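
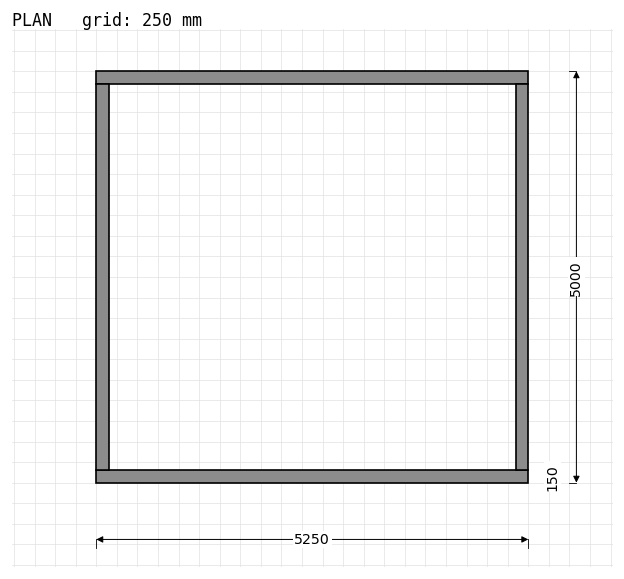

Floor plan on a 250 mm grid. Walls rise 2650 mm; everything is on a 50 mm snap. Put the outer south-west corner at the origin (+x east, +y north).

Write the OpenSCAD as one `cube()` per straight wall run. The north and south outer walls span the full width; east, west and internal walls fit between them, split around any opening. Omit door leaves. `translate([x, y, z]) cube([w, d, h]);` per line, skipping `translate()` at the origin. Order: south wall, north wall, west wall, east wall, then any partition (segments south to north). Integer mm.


cube([5250, 150, 2650]);
translate([0, 4850, 0]) cube([5250, 150, 2650]);
translate([0, 150, 0]) cube([150, 4700, 2650]);
translate([5100, 150, 0]) cube([150, 4700, 2650]);


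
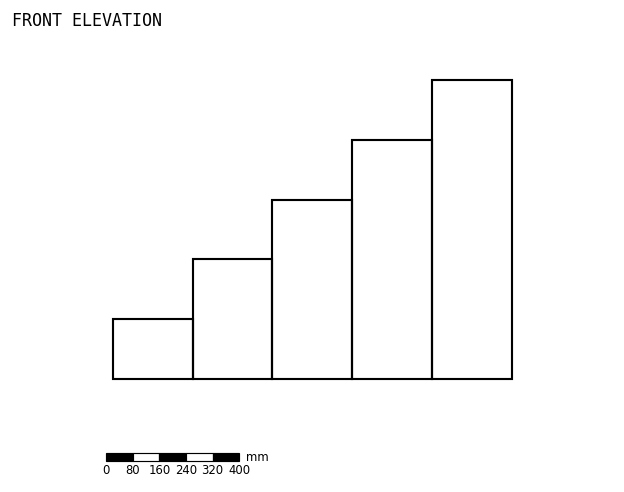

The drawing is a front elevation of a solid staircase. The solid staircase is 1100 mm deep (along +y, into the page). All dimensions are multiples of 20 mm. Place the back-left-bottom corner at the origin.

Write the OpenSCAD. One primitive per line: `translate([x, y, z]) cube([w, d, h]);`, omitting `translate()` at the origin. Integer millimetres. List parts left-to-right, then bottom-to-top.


cube([240, 1100, 180]);
translate([240, 0, 0]) cube([240, 1100, 360]);
translate([480, 0, 0]) cube([240, 1100, 540]);
translate([720, 0, 0]) cube([240, 1100, 720]);
translate([960, 0, 0]) cube([240, 1100, 900]);


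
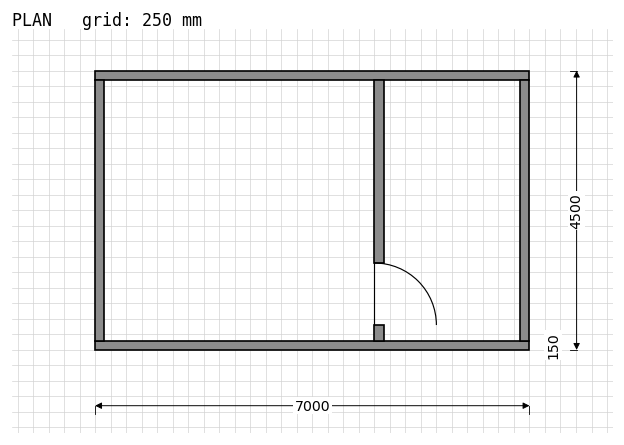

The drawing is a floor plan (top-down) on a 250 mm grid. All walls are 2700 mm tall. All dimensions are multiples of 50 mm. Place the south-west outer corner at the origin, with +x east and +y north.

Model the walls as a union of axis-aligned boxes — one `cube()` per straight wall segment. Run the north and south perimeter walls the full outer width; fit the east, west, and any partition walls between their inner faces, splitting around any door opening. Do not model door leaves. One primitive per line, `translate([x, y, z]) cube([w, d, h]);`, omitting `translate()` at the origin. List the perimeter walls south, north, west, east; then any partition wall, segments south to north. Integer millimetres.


cube([7000, 150, 2700]);
translate([0, 4350, 0]) cube([7000, 150, 2700]);
translate([0, 150, 0]) cube([150, 4200, 2700]);
translate([6850, 150, 0]) cube([150, 4200, 2700]);
translate([4500, 150, 0]) cube([150, 250, 2700]);
translate([4500, 1400, 0]) cube([150, 2950, 2700]);


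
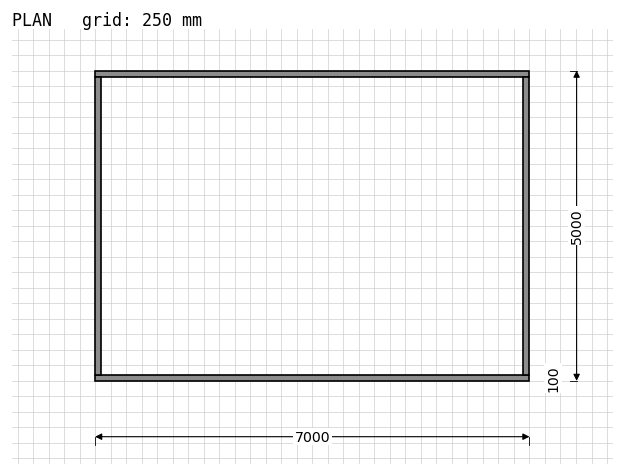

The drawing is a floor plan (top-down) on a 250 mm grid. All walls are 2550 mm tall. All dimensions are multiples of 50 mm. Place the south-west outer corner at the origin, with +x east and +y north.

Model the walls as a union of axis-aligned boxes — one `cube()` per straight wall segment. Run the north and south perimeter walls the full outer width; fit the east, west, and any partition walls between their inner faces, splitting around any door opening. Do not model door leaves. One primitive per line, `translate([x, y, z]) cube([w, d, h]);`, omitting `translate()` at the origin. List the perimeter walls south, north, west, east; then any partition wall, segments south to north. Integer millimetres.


cube([7000, 100, 2550]);
translate([0, 4900, 0]) cube([7000, 100, 2550]);
translate([0, 100, 0]) cube([100, 4800, 2550]);
translate([6900, 100, 0]) cube([100, 4800, 2550]);


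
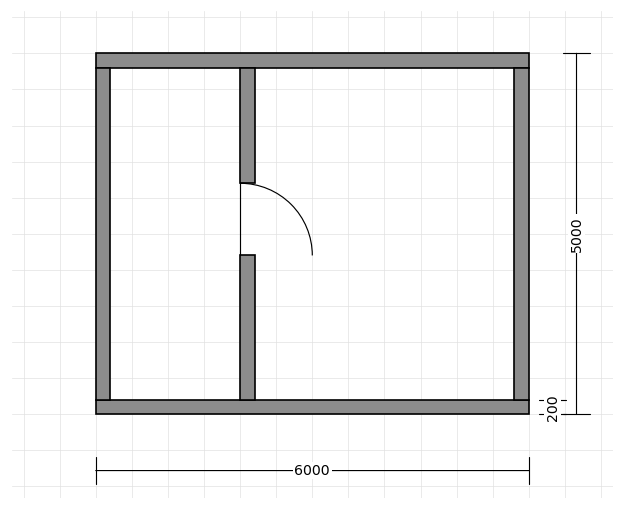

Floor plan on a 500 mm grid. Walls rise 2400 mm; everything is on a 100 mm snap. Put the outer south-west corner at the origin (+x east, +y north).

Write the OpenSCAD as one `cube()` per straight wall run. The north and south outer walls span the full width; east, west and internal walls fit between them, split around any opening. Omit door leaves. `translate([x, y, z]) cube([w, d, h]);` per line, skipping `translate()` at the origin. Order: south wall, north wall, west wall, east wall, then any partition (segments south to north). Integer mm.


cube([6000, 200, 2400]);
translate([0, 4800, 0]) cube([6000, 200, 2400]);
translate([0, 200, 0]) cube([200, 4600, 2400]);
translate([5800, 200, 0]) cube([200, 4600, 2400]);
translate([2000, 200, 0]) cube([200, 2000, 2400]);
translate([2000, 3200, 0]) cube([200, 1600, 2400]);


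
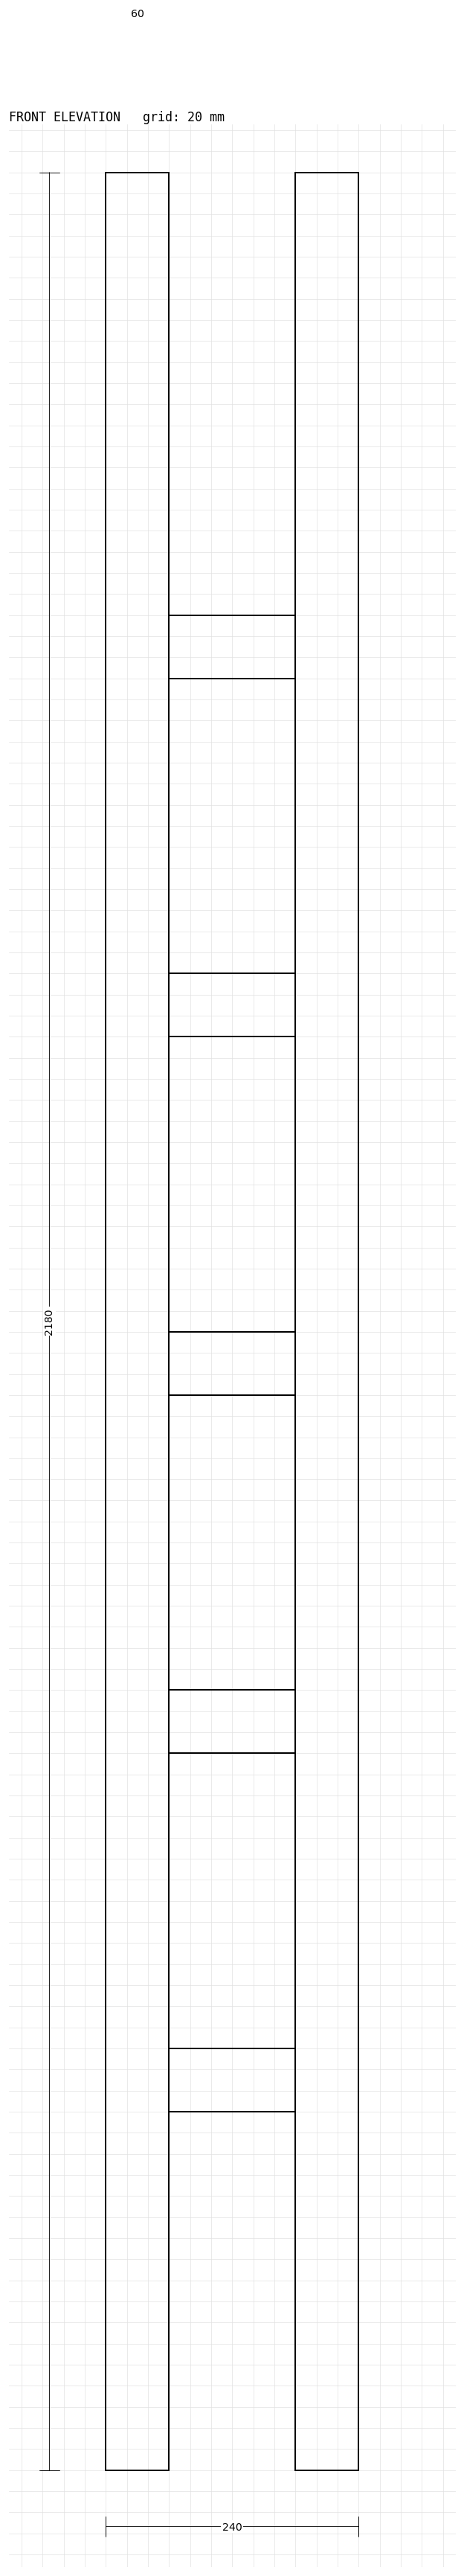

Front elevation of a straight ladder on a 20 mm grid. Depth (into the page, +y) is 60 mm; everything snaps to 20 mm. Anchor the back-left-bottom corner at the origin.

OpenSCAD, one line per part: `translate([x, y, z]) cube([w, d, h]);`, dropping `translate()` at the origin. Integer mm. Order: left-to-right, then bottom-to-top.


cube([60, 60, 2180]);
translate([60, 0, 340]) cube([120, 60, 60]);
translate([60, 0, 680]) cube([120, 60, 60]);
translate([60, 0, 1020]) cube([120, 60, 60]);
translate([60, 0, 1360]) cube([120, 60, 60]);
translate([60, 0, 1700]) cube([120, 60, 60]);
translate([180, 0, 0]) cube([60, 60, 2180]);


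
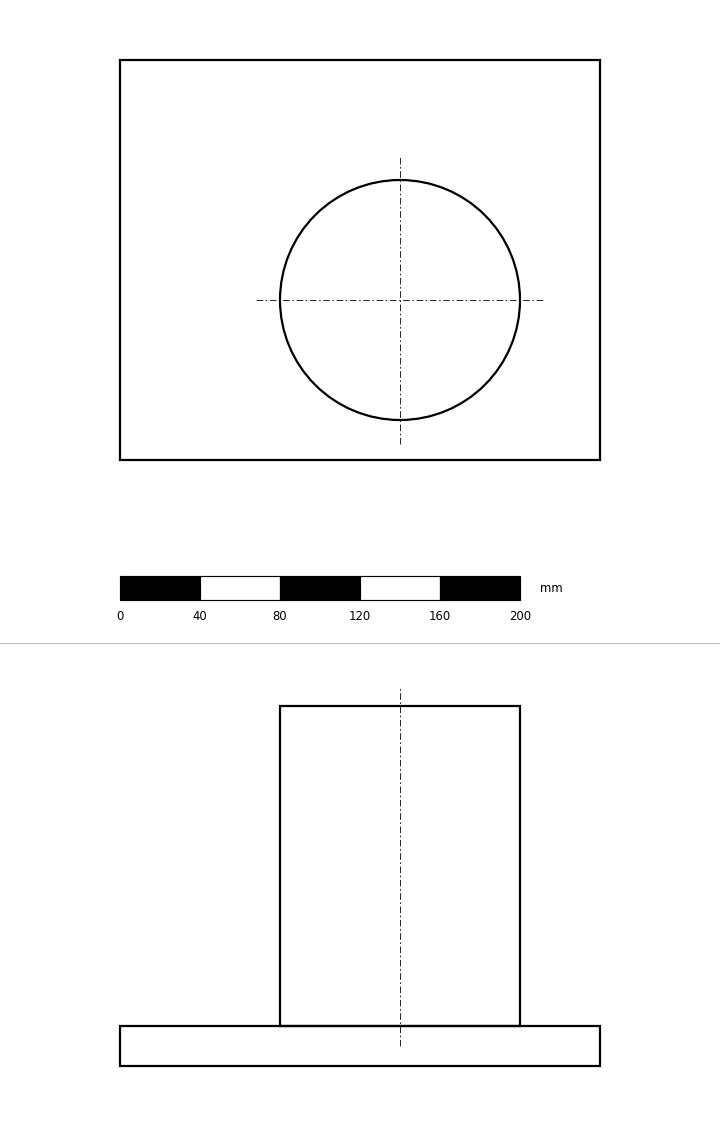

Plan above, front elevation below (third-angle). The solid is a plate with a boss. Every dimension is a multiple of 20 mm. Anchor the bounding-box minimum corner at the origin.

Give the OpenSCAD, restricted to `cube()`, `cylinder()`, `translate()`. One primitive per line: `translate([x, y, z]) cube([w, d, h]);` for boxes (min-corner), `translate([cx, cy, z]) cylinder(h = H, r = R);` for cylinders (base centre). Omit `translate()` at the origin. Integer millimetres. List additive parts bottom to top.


cube([240, 200, 20]);
translate([140, 80, 20]) cylinder(h = 160, r = 60);


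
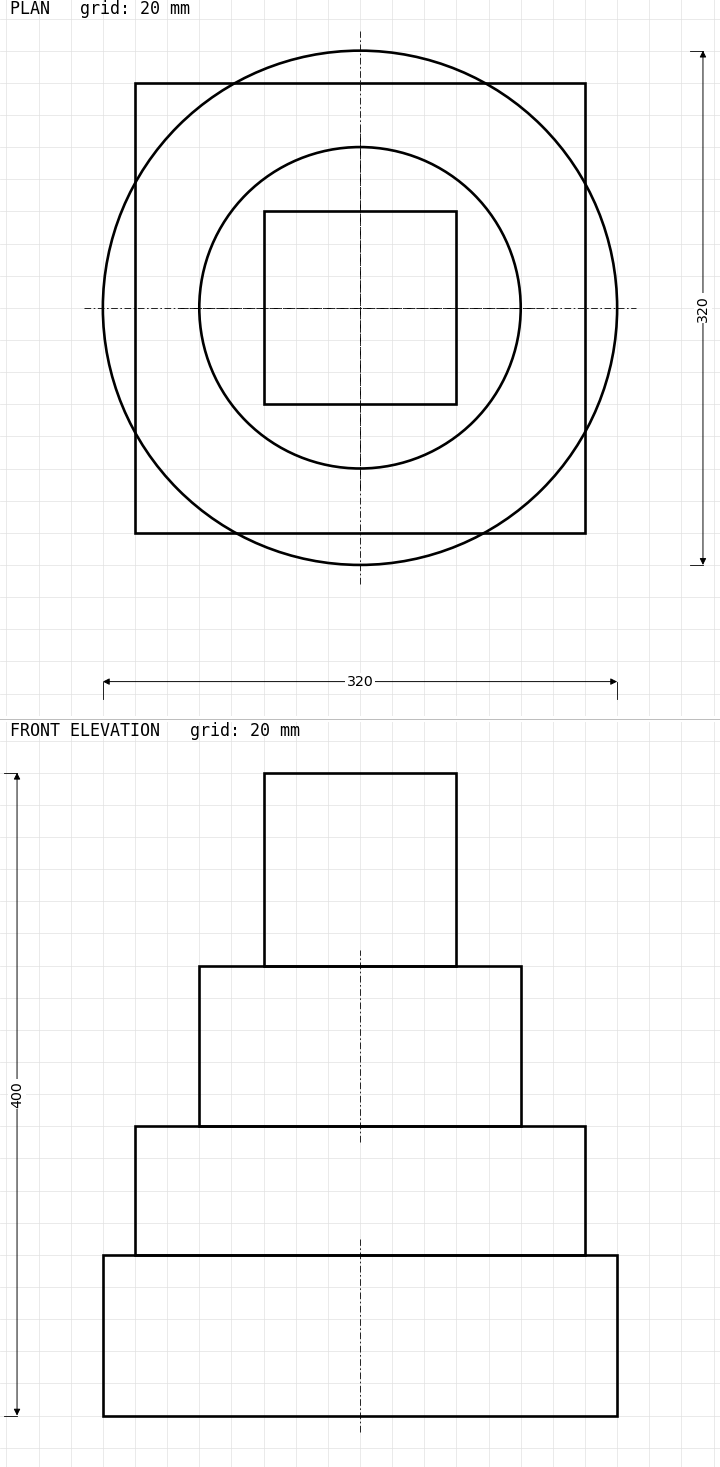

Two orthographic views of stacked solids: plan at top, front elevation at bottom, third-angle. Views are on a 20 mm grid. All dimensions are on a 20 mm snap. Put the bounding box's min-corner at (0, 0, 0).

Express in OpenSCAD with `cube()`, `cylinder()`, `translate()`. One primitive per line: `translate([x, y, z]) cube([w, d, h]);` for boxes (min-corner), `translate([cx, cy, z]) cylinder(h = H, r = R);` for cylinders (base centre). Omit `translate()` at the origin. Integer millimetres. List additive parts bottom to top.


translate([160, 160, 0]) cylinder(h = 100, r = 160);
translate([20, 20, 100]) cube([280, 280, 80]);
translate([160, 160, 180]) cylinder(h = 100, r = 100);
translate([100, 100, 280]) cube([120, 120, 120]);


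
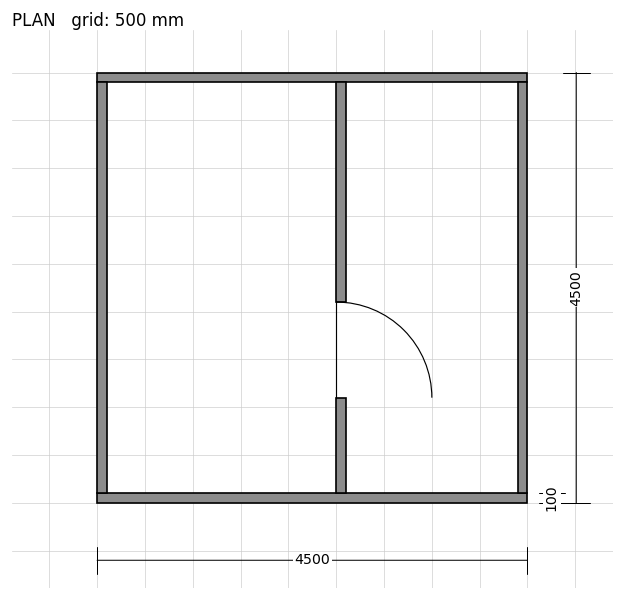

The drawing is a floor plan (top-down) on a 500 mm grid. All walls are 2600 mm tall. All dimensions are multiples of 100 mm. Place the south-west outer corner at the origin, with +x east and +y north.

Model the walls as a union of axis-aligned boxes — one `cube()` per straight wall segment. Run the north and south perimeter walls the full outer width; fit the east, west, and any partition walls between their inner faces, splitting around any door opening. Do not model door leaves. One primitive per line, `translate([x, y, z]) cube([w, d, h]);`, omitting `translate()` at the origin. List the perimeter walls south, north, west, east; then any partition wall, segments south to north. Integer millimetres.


cube([4500, 100, 2600]);
translate([0, 4400, 0]) cube([4500, 100, 2600]);
translate([0, 100, 0]) cube([100, 4300, 2600]);
translate([4400, 100, 0]) cube([100, 4300, 2600]);
translate([2500, 100, 0]) cube([100, 1000, 2600]);
translate([2500, 2100, 0]) cube([100, 2300, 2600]);


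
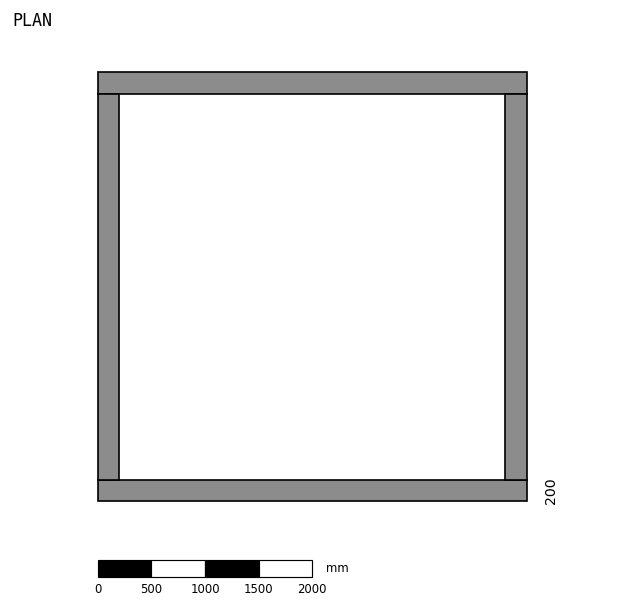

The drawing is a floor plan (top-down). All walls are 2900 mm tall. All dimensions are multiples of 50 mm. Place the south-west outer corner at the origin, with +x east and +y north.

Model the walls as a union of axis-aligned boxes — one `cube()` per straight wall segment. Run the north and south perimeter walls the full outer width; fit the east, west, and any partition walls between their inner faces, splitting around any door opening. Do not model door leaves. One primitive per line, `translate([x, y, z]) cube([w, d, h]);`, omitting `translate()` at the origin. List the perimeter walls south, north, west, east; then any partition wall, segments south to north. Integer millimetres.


cube([4000, 200, 2900]);
translate([0, 3800, 0]) cube([4000, 200, 2900]);
translate([0, 200, 0]) cube([200, 3600, 2900]);
translate([3800, 200, 0]) cube([200, 3600, 2900]);


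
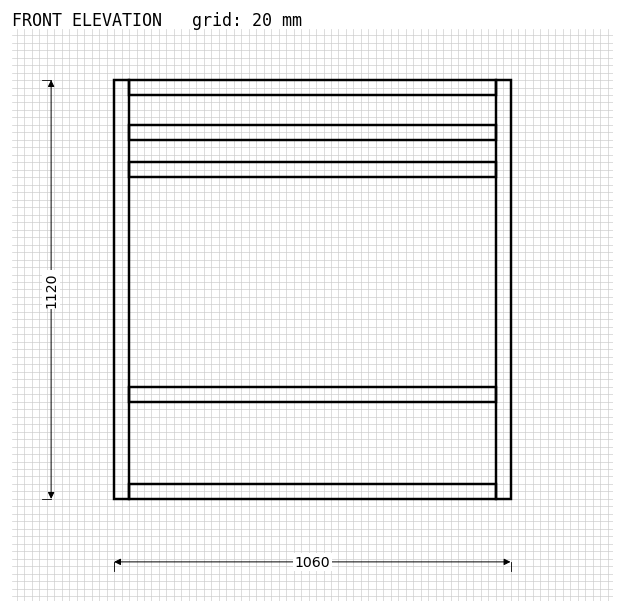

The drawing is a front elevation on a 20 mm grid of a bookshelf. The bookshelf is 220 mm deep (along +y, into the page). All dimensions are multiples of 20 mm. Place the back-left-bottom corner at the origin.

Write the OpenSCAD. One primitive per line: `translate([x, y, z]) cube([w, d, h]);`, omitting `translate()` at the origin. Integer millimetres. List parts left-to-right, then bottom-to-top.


cube([40, 220, 1120]);
translate([40, 0, 0]) cube([980, 220, 40]);
translate([40, 0, 260]) cube([980, 220, 40]);
translate([40, 0, 860]) cube([980, 220, 40]);
translate([40, 0, 960]) cube([980, 220, 40]);
translate([40, 0, 1080]) cube([980, 220, 40]);
translate([1020, 0, 0]) cube([40, 220, 1120]);


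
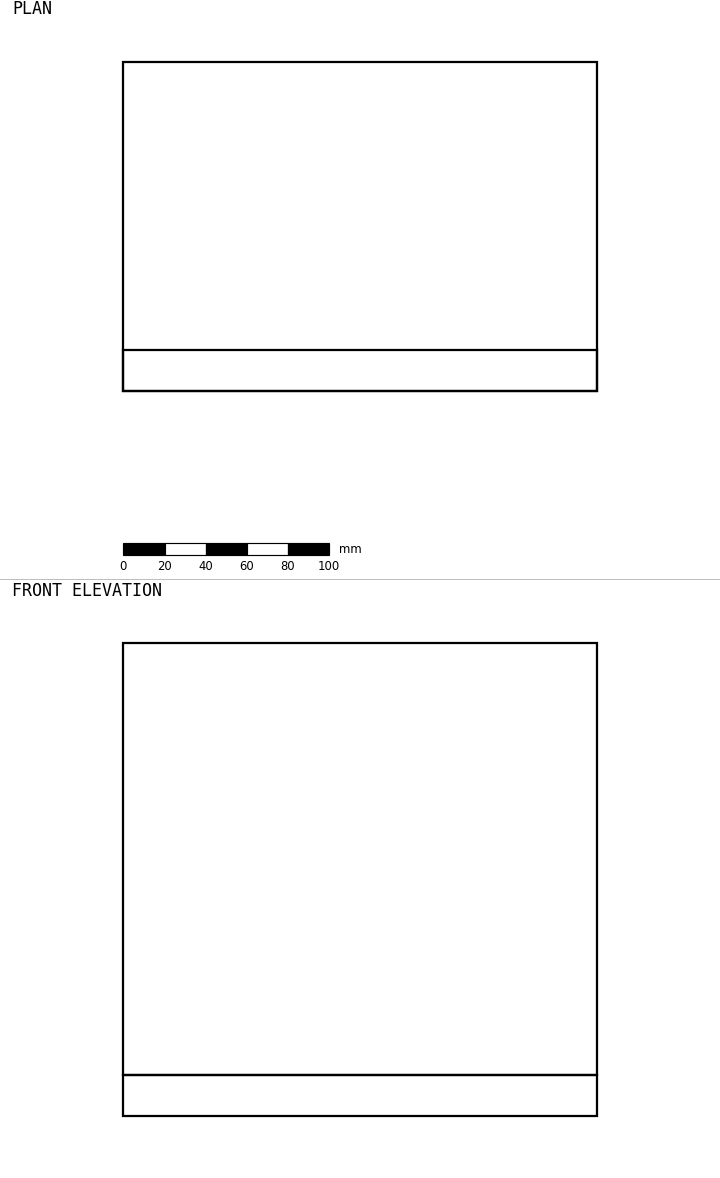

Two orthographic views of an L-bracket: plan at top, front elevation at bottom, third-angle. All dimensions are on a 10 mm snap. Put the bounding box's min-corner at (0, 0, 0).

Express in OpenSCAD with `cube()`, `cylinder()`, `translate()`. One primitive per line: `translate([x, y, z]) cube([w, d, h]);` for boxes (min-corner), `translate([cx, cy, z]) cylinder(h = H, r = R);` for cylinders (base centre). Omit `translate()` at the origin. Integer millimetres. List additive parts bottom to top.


cube([230, 160, 20]);
translate([0, 0, 20]) cube([230, 20, 210]);


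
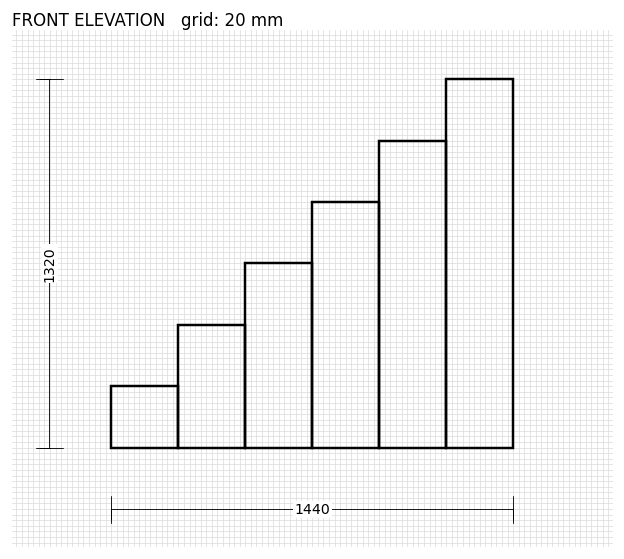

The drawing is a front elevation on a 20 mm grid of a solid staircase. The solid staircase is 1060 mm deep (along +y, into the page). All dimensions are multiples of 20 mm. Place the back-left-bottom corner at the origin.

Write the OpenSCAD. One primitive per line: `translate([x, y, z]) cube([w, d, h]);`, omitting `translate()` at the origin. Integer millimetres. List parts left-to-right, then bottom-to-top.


cube([240, 1060, 220]);
translate([240, 0, 0]) cube([240, 1060, 440]);
translate([480, 0, 0]) cube([240, 1060, 660]);
translate([720, 0, 0]) cube([240, 1060, 880]);
translate([960, 0, 0]) cube([240, 1060, 1100]);
translate([1200, 0, 0]) cube([240, 1060, 1320]);


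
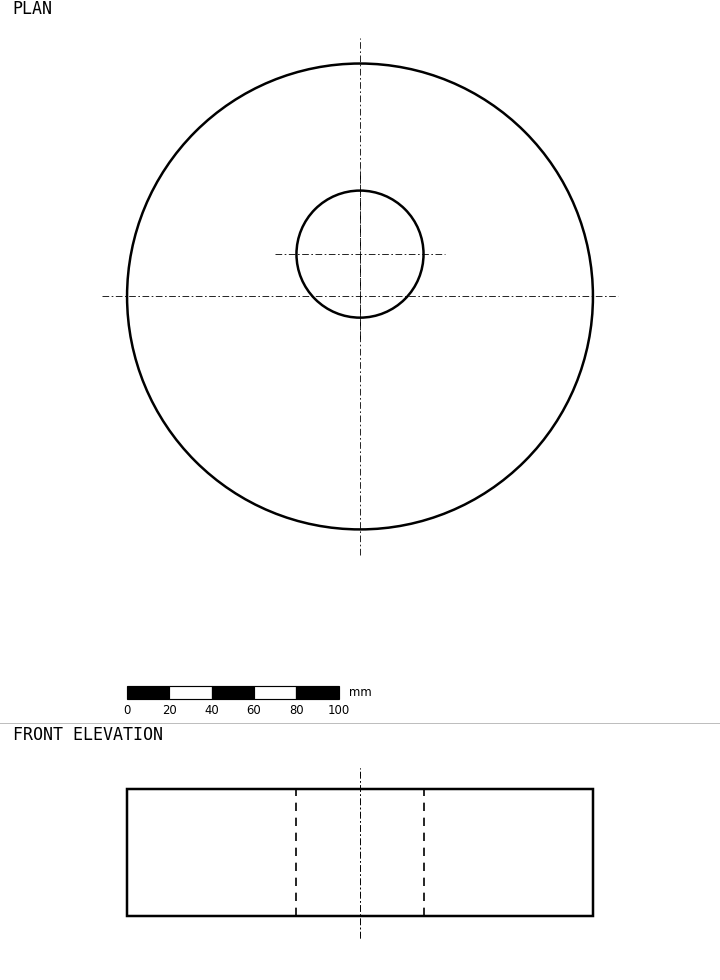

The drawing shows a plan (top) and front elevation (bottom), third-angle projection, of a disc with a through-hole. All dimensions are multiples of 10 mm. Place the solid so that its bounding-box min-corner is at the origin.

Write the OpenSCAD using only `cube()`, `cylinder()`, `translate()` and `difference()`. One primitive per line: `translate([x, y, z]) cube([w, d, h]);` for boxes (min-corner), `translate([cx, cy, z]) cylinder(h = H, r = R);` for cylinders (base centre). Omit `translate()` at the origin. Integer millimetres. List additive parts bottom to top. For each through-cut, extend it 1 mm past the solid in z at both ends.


difference() {
  translate([110, 110, 0]) cylinder(h = 60, r = 110);
  translate([110, 130, -1]) cylinder(h = 62, r = 30);
}


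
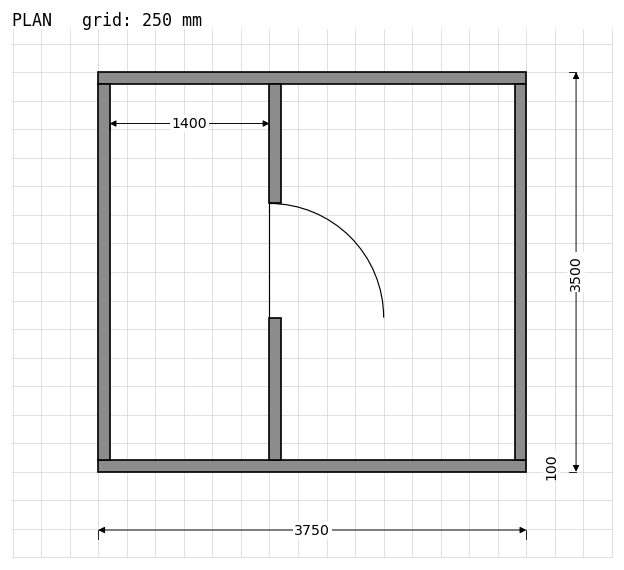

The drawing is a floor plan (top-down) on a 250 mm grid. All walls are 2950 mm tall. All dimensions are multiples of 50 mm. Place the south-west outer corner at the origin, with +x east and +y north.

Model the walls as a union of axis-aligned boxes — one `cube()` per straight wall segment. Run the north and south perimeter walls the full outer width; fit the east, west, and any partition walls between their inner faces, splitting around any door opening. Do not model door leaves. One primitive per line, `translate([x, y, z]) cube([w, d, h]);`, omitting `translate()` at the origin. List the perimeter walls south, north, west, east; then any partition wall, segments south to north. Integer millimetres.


cube([3750, 100, 2950]);
translate([0, 3400, 0]) cube([3750, 100, 2950]);
translate([0, 100, 0]) cube([100, 3300, 2950]);
translate([3650, 100, 0]) cube([100, 3300, 2950]);
translate([1500, 100, 0]) cube([100, 1250, 2950]);
translate([1500, 2350, 0]) cube([100, 1050, 2950]);


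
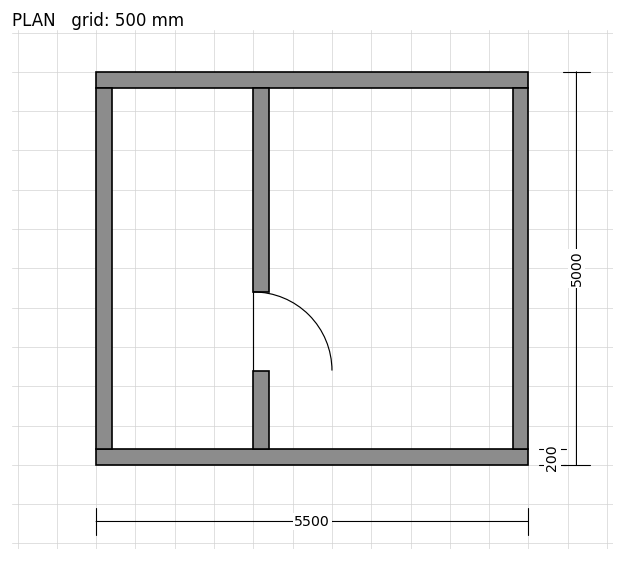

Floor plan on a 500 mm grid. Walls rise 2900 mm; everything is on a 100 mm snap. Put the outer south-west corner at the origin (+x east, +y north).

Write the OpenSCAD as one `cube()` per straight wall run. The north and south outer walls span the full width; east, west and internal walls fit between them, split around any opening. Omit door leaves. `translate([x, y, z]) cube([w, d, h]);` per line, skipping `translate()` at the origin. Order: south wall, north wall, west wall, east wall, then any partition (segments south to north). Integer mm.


cube([5500, 200, 2900]);
translate([0, 4800, 0]) cube([5500, 200, 2900]);
translate([0, 200, 0]) cube([200, 4600, 2900]);
translate([5300, 200, 0]) cube([200, 4600, 2900]);
translate([2000, 200, 0]) cube([200, 1000, 2900]);
translate([2000, 2200, 0]) cube([200, 2600, 2900]);


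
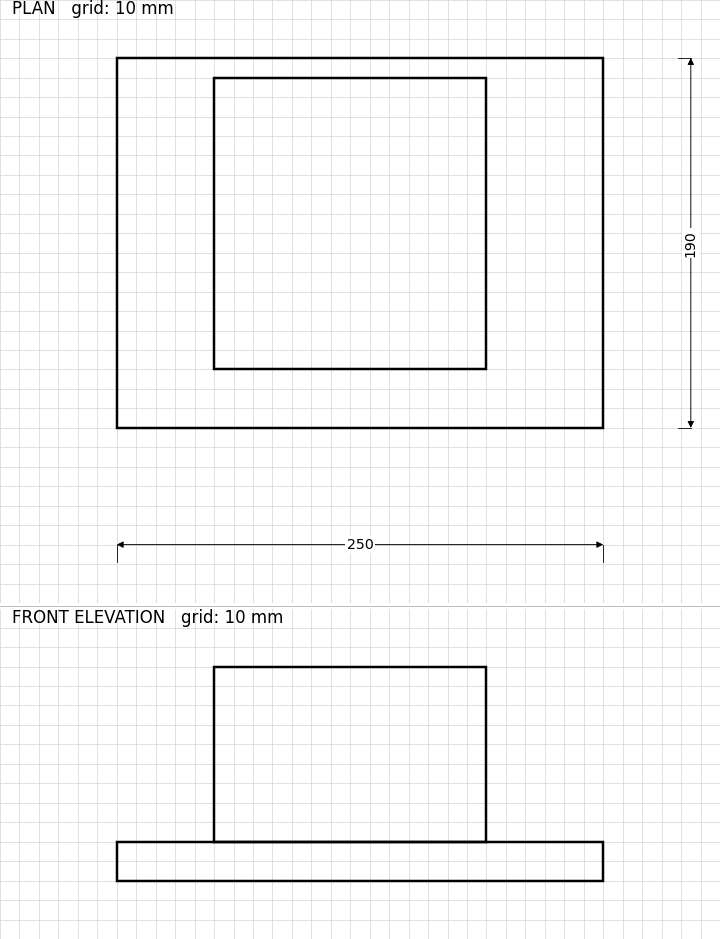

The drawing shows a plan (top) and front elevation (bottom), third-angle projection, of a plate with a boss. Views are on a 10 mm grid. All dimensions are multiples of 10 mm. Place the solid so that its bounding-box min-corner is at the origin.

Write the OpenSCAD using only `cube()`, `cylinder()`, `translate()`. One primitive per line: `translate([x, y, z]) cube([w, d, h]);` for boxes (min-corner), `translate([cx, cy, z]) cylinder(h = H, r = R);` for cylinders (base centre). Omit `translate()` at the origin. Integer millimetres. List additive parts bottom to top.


cube([250, 190, 20]);
translate([50, 30, 20]) cube([140, 150, 90]);


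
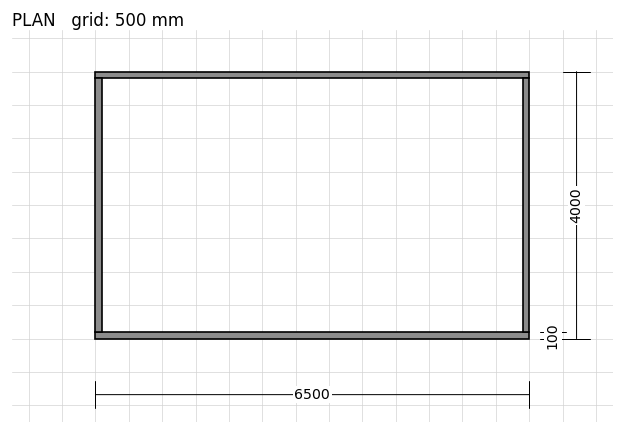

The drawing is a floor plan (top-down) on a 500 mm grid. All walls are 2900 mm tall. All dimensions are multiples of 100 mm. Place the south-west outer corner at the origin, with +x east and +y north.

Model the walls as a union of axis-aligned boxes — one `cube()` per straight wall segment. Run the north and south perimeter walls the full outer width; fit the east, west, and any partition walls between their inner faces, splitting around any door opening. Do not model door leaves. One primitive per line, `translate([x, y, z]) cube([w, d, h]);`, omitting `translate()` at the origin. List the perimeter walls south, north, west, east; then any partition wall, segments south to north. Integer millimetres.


cube([6500, 100, 2900]);
translate([0, 3900, 0]) cube([6500, 100, 2900]);
translate([0, 100, 0]) cube([100, 3800, 2900]);
translate([6400, 100, 0]) cube([100, 3800, 2900]);


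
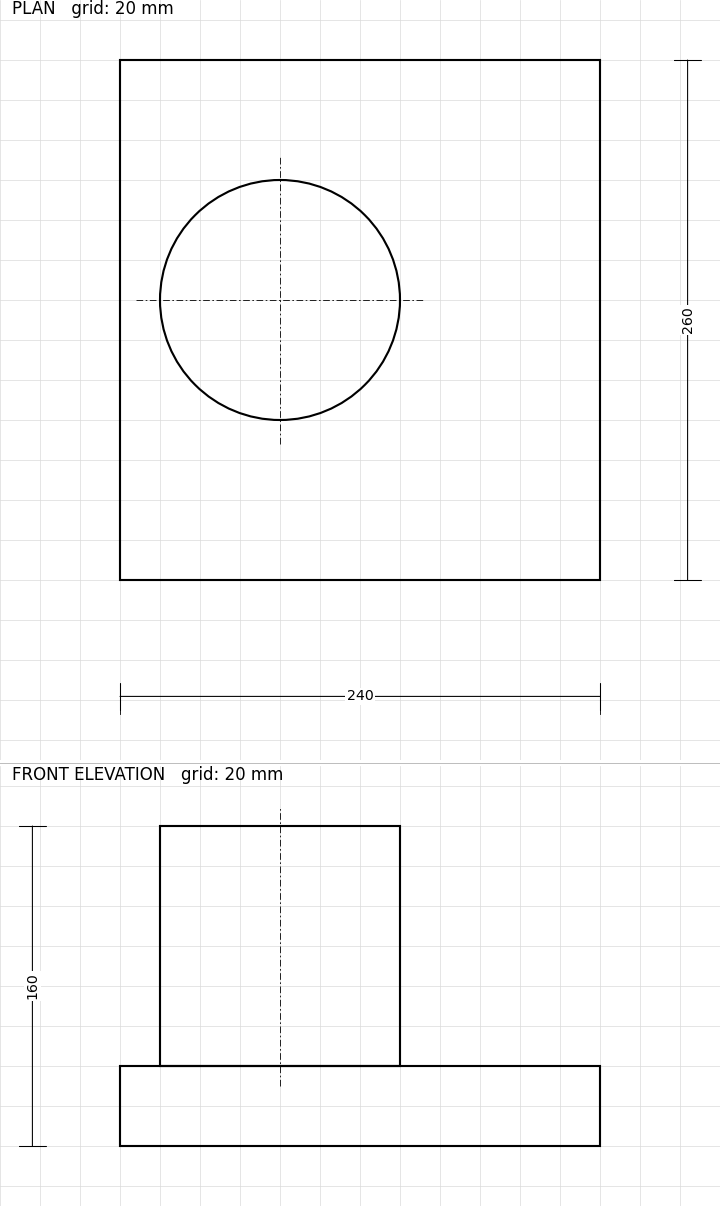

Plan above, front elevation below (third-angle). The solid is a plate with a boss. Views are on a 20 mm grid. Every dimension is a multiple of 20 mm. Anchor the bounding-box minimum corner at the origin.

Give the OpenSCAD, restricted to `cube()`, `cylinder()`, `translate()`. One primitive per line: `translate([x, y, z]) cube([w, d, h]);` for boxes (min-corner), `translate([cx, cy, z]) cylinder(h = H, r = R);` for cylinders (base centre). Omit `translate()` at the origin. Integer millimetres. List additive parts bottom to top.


cube([240, 260, 40]);
translate([80, 140, 40]) cylinder(h = 120, r = 60);


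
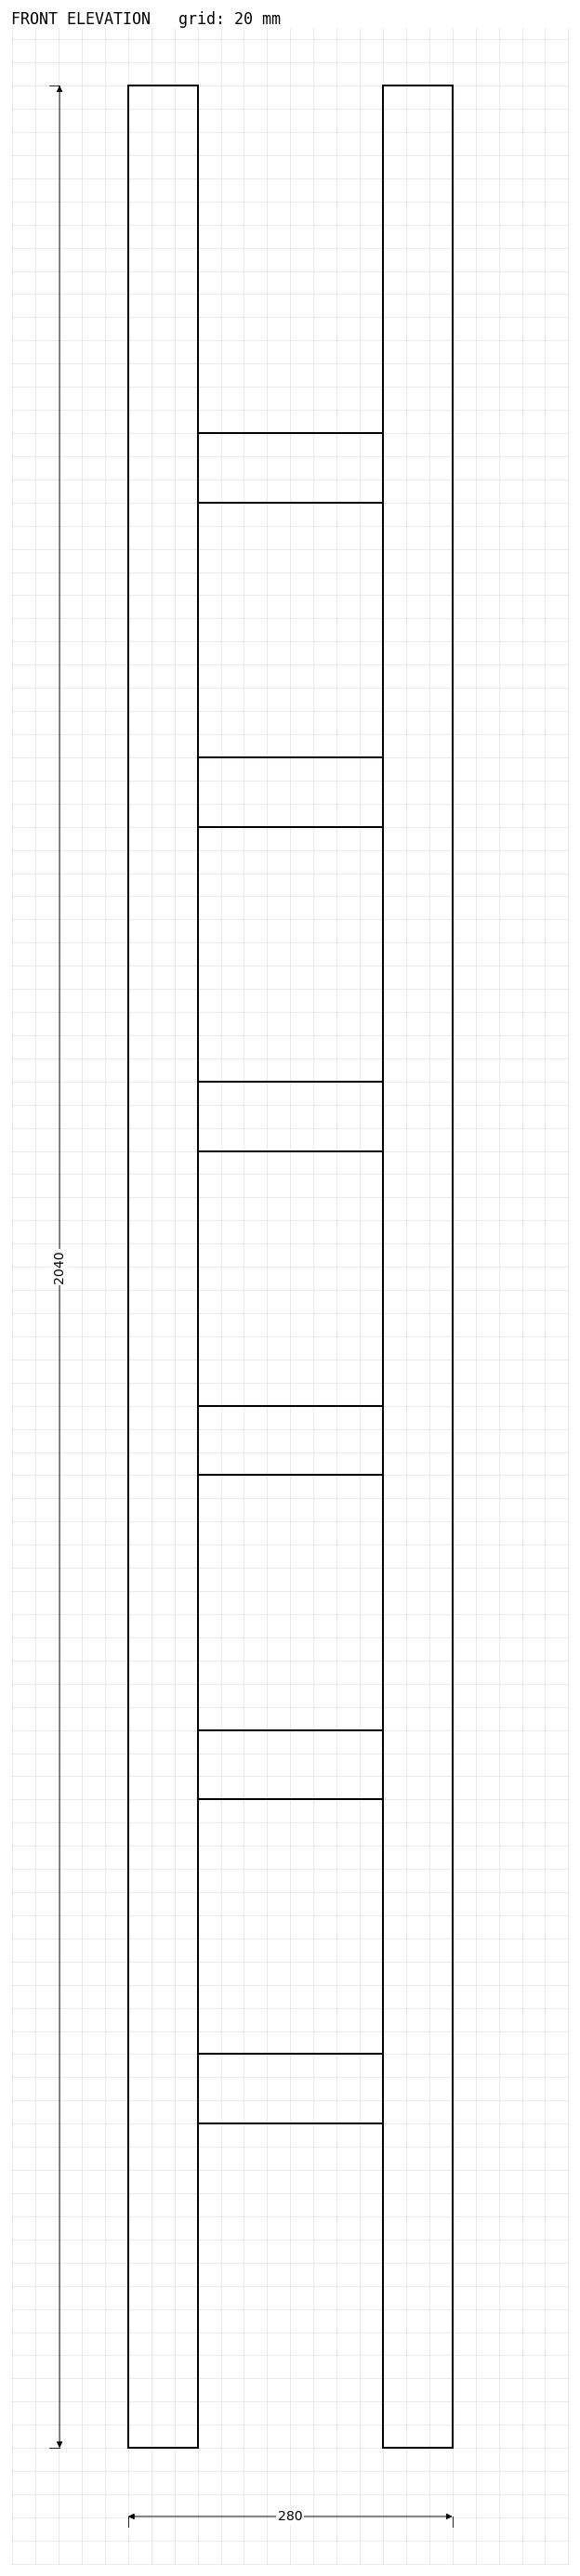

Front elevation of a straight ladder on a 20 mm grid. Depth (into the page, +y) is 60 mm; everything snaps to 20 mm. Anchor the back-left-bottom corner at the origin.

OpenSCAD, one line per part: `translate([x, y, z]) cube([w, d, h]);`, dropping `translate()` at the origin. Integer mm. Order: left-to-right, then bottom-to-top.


cube([60, 60, 2040]);
translate([60, 0, 280]) cube([160, 60, 60]);
translate([60, 0, 560]) cube([160, 60, 60]);
translate([60, 0, 840]) cube([160, 60, 60]);
translate([60, 0, 1120]) cube([160, 60, 60]);
translate([60, 0, 1400]) cube([160, 60, 60]);
translate([60, 0, 1680]) cube([160, 60, 60]);
translate([220, 0, 0]) cube([60, 60, 2040]);


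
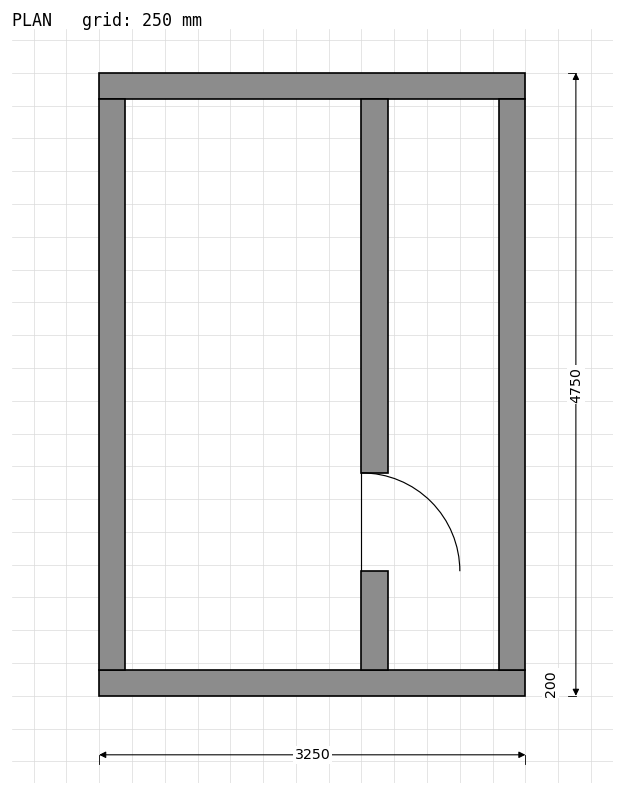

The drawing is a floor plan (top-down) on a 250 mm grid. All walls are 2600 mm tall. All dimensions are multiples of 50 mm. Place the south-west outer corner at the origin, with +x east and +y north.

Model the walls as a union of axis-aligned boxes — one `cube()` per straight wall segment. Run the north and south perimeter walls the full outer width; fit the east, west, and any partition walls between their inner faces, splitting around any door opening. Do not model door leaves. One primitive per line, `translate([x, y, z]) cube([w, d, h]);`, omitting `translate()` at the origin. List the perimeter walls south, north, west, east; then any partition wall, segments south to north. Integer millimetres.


cube([3250, 200, 2600]);
translate([0, 4550, 0]) cube([3250, 200, 2600]);
translate([0, 200, 0]) cube([200, 4350, 2600]);
translate([3050, 200, 0]) cube([200, 4350, 2600]);
translate([2000, 200, 0]) cube([200, 750, 2600]);
translate([2000, 1700, 0]) cube([200, 2850, 2600]);


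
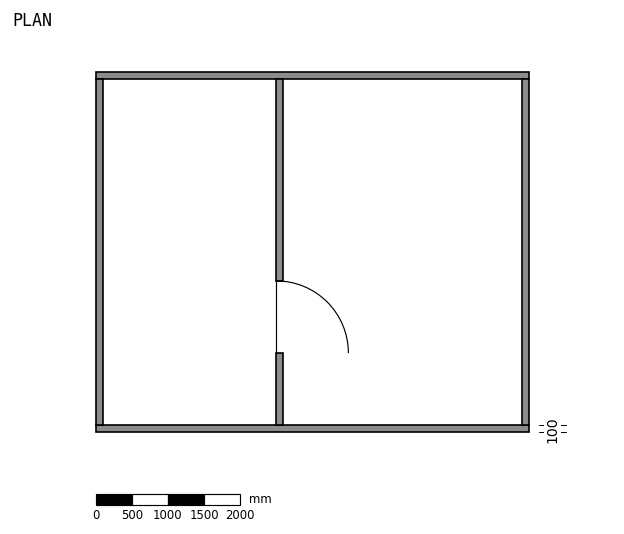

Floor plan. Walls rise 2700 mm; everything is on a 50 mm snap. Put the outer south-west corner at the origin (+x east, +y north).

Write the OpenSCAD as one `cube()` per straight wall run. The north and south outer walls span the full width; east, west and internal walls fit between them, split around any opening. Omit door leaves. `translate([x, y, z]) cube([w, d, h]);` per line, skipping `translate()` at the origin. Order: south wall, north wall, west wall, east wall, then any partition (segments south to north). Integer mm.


cube([6000, 100, 2700]);
translate([0, 4900, 0]) cube([6000, 100, 2700]);
translate([0, 100, 0]) cube([100, 4800, 2700]);
translate([5900, 100, 0]) cube([100, 4800, 2700]);
translate([2500, 100, 0]) cube([100, 1000, 2700]);
translate([2500, 2100, 0]) cube([100, 2800, 2700]);


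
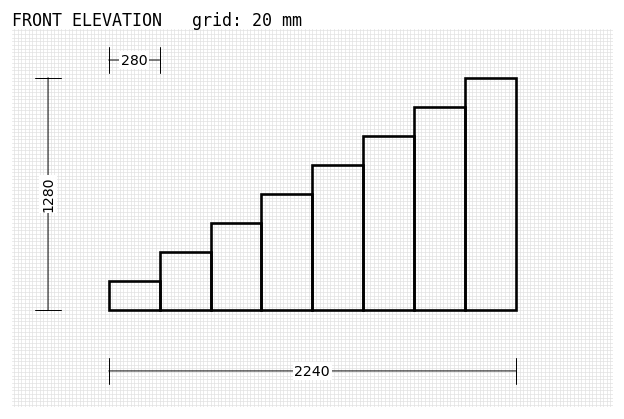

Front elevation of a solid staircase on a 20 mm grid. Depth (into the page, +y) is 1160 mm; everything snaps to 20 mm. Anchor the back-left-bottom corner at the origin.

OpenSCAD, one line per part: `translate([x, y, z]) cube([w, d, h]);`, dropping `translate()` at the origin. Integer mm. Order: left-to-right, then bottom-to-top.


cube([280, 1160, 160]);
translate([280, 0, 0]) cube([280, 1160, 320]);
translate([560, 0, 0]) cube([280, 1160, 480]);
translate([840, 0, 0]) cube([280, 1160, 640]);
translate([1120, 0, 0]) cube([280, 1160, 800]);
translate([1400, 0, 0]) cube([280, 1160, 960]);
translate([1680, 0, 0]) cube([280, 1160, 1120]);
translate([1960, 0, 0]) cube([280, 1160, 1280]);


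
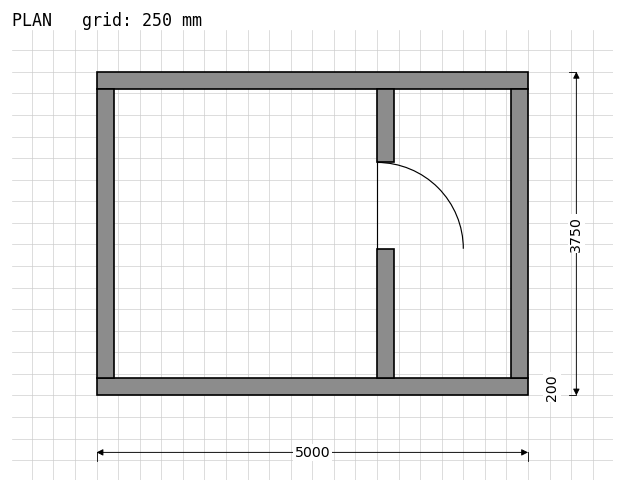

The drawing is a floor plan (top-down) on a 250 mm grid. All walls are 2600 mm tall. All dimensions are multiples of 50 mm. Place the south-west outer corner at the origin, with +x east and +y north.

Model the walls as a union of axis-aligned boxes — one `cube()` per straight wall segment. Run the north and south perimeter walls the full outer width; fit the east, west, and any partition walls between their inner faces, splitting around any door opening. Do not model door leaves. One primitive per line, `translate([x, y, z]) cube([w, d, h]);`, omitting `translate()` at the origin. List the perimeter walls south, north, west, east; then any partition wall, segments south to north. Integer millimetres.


cube([5000, 200, 2600]);
translate([0, 3550, 0]) cube([5000, 200, 2600]);
translate([0, 200, 0]) cube([200, 3350, 2600]);
translate([4800, 200, 0]) cube([200, 3350, 2600]);
translate([3250, 200, 0]) cube([200, 1500, 2600]);
translate([3250, 2700, 0]) cube([200, 850, 2600]);


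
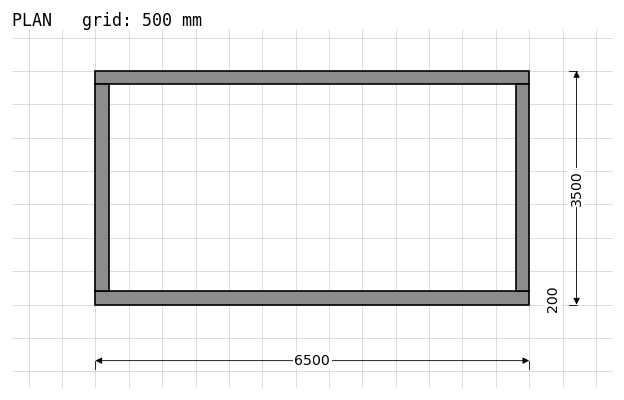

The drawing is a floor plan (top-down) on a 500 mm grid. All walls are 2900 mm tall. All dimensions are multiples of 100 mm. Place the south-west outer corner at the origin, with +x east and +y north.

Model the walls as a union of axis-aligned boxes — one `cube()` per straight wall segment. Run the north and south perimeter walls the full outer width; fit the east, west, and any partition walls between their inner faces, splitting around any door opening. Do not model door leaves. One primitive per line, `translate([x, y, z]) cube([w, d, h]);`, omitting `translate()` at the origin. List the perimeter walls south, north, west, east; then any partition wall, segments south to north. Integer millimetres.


cube([6500, 200, 2900]);
translate([0, 3300, 0]) cube([6500, 200, 2900]);
translate([0, 200, 0]) cube([200, 3100, 2900]);
translate([6300, 200, 0]) cube([200, 3100, 2900]);


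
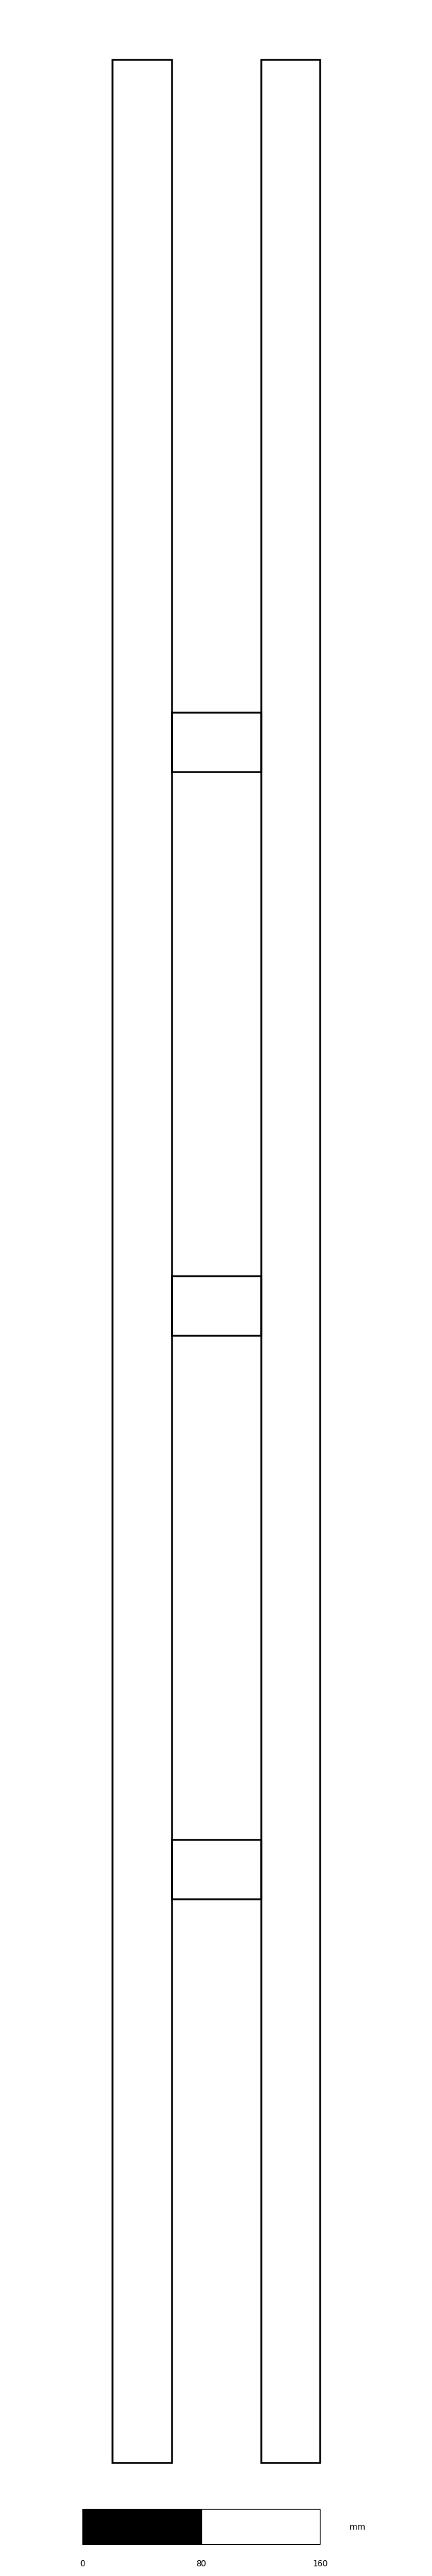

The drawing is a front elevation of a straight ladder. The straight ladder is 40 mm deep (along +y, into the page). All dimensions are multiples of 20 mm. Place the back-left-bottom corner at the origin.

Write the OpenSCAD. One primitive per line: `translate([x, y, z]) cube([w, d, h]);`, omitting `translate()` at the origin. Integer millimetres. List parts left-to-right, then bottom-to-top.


cube([40, 40, 1620]);
translate([40, 0, 380]) cube([60, 40, 40]);
translate([40, 0, 760]) cube([60, 40, 40]);
translate([40, 0, 1140]) cube([60, 40, 40]);
translate([100, 0, 0]) cube([40, 40, 1620]);


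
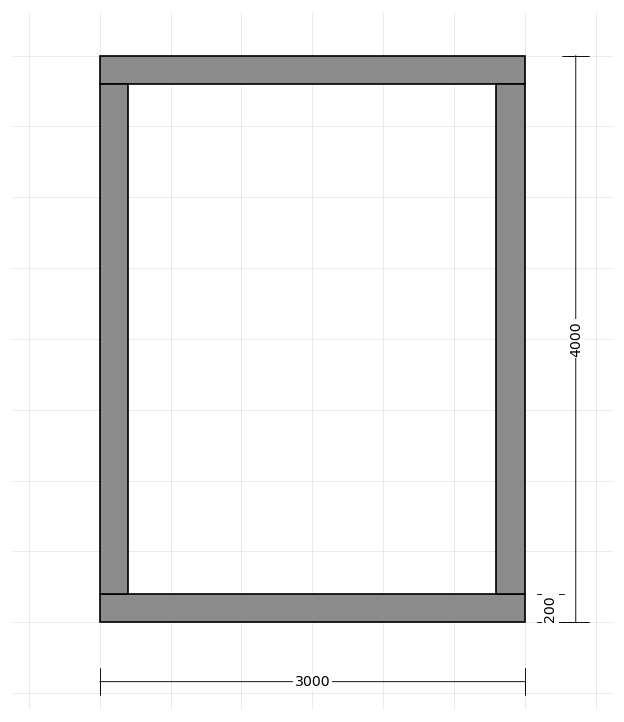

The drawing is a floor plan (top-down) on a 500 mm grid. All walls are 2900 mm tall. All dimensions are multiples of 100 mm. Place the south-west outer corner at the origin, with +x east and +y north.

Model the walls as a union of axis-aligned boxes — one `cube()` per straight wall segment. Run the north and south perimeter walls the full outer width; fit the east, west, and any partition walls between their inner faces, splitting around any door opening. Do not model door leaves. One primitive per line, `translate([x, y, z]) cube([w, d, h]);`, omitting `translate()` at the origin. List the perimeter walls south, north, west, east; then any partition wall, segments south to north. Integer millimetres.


cube([3000, 200, 2900]);
translate([0, 3800, 0]) cube([3000, 200, 2900]);
translate([0, 200, 0]) cube([200, 3600, 2900]);
translate([2800, 200, 0]) cube([200, 3600, 2900]);


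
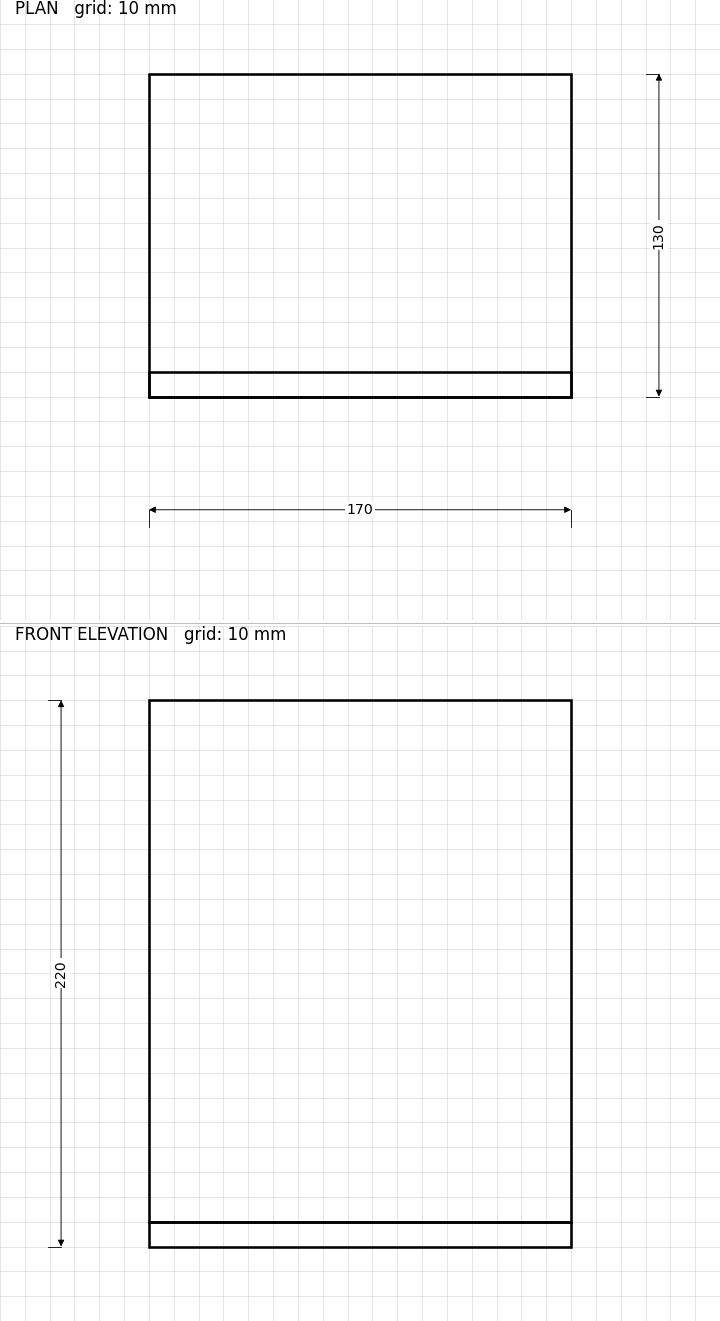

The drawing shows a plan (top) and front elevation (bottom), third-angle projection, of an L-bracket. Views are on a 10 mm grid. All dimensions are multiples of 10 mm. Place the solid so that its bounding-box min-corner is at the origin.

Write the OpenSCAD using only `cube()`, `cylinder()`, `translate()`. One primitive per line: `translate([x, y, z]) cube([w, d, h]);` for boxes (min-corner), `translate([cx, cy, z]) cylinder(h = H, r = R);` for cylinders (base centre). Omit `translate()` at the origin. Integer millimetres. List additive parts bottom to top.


cube([170, 130, 10]);
translate([0, 0, 10]) cube([170, 10, 210]);


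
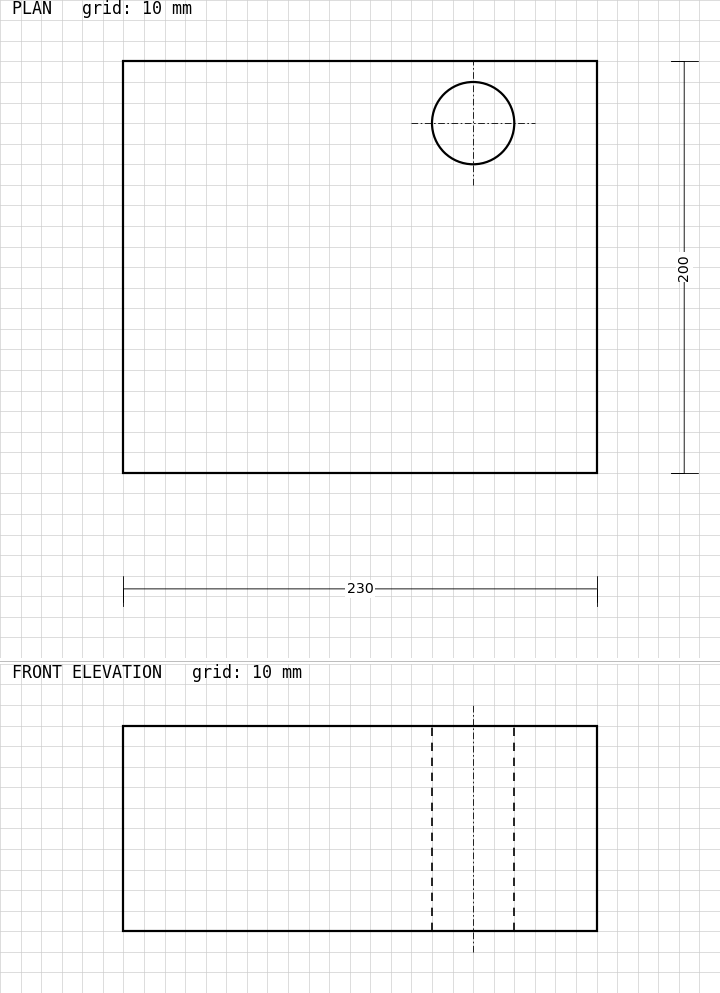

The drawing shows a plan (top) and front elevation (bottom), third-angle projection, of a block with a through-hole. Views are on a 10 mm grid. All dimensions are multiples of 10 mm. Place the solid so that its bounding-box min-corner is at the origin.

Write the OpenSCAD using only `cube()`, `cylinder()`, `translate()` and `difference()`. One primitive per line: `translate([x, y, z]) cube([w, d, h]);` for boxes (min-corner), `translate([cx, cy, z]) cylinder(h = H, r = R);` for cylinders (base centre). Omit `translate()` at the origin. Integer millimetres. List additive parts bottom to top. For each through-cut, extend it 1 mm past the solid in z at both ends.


difference() {
  cube([230, 200, 100]);
  translate([170, 170, -1]) cylinder(h = 102, r = 20);
}


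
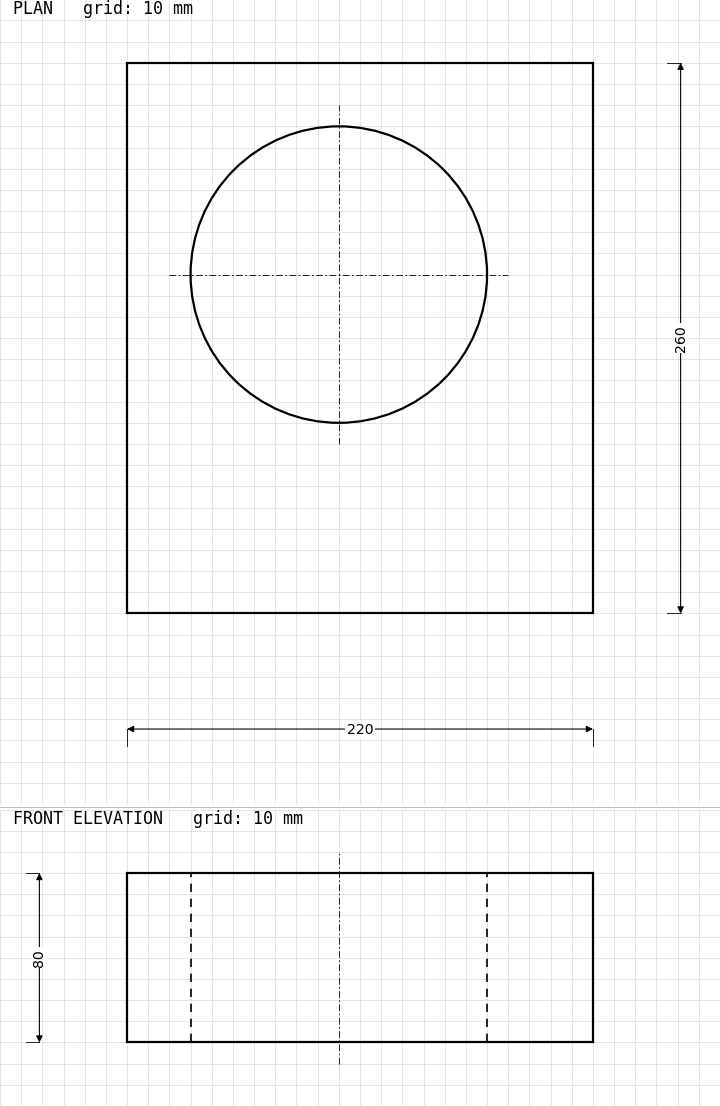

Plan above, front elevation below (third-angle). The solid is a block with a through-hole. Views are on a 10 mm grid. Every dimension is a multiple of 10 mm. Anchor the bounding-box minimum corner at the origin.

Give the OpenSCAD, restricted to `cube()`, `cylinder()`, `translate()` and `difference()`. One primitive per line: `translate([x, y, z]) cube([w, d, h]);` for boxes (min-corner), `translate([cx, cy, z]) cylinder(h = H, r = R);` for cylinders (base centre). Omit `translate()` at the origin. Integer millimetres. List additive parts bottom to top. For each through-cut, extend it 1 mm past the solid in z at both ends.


difference() {
  cube([220, 260, 80]);
  translate([100, 160, -1]) cylinder(h = 82, r = 70);
}


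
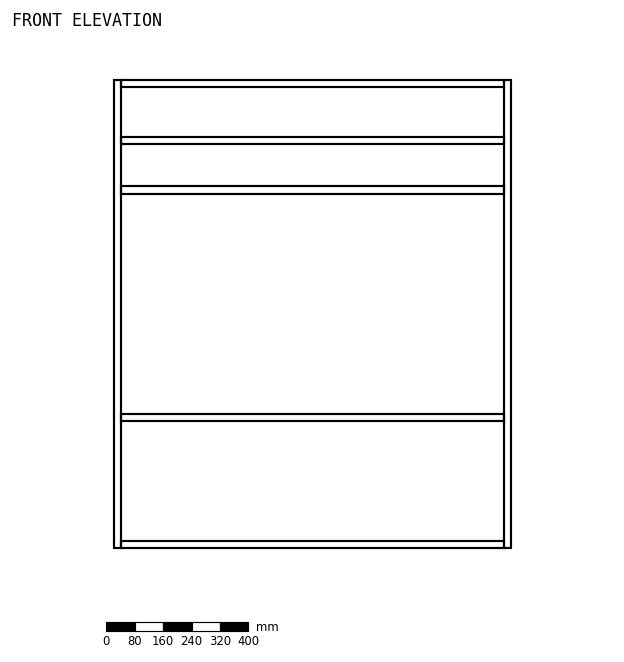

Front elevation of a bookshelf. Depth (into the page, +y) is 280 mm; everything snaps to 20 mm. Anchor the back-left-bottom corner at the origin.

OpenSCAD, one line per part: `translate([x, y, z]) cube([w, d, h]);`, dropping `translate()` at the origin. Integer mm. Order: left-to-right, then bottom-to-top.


cube([20, 280, 1320]);
translate([20, 0, 0]) cube([1080, 280, 20]);
translate([20, 0, 360]) cube([1080, 280, 20]);
translate([20, 0, 1000]) cube([1080, 280, 20]);
translate([20, 0, 1140]) cube([1080, 280, 20]);
translate([20, 0, 1300]) cube([1080, 280, 20]);
translate([1100, 0, 0]) cube([20, 280, 1320]);


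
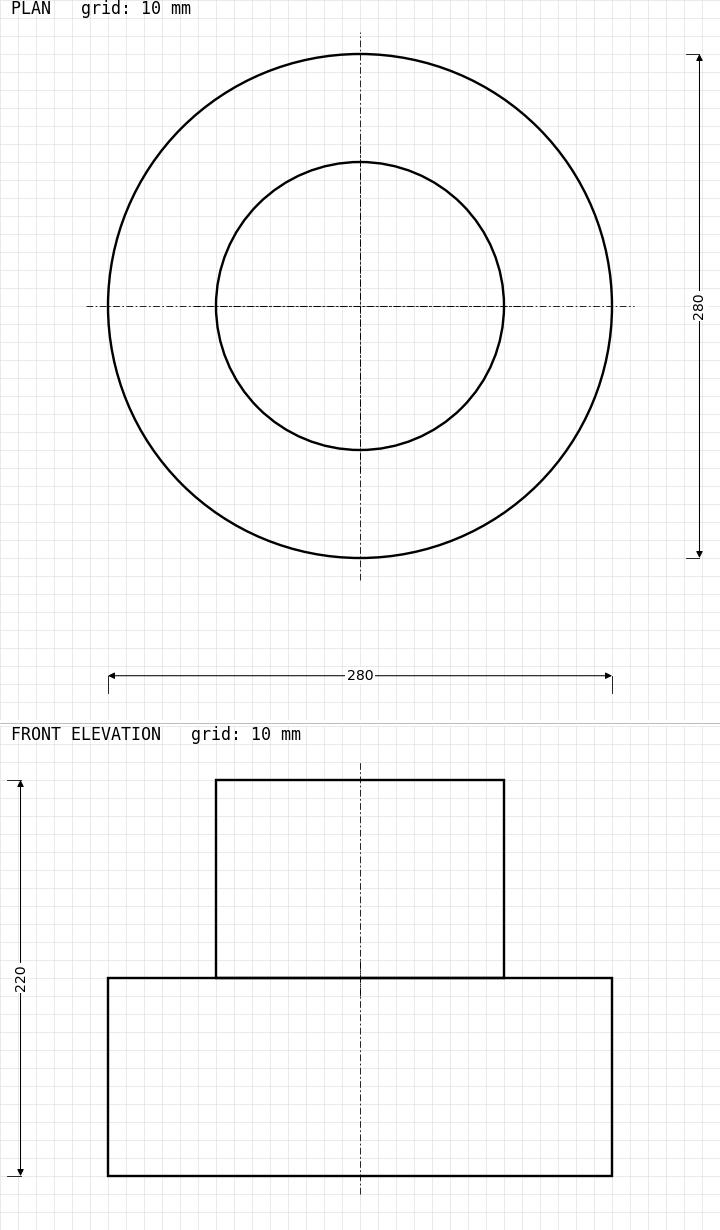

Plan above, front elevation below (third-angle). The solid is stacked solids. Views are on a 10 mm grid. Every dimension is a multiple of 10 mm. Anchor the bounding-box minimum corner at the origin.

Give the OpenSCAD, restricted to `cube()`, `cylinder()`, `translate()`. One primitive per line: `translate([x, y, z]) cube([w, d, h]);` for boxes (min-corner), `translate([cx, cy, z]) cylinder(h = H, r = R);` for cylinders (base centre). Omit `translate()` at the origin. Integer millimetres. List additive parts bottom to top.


translate([140, 140, 0]) cylinder(h = 110, r = 140);
translate([140, 140, 110]) cylinder(h = 110, r = 80);


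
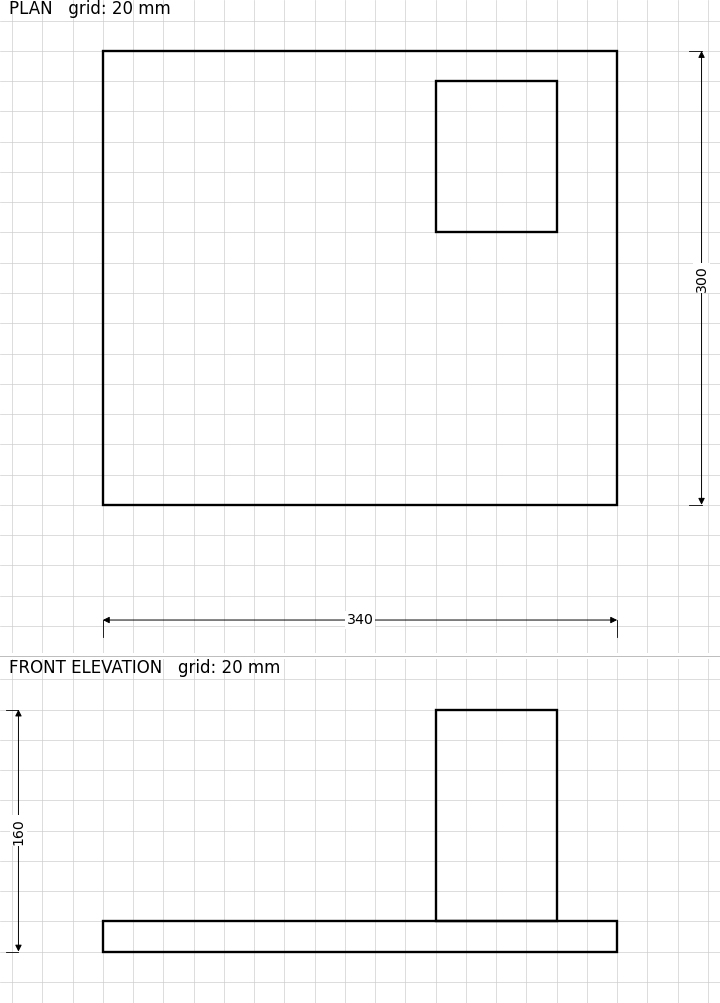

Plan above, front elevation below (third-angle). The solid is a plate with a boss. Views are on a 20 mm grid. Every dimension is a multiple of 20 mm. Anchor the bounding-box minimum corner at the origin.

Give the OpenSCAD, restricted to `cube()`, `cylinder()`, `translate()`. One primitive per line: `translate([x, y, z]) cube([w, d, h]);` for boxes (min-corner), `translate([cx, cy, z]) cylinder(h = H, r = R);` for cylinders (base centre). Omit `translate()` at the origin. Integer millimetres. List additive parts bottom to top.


cube([340, 300, 20]);
translate([220, 180, 20]) cube([80, 100, 140]);


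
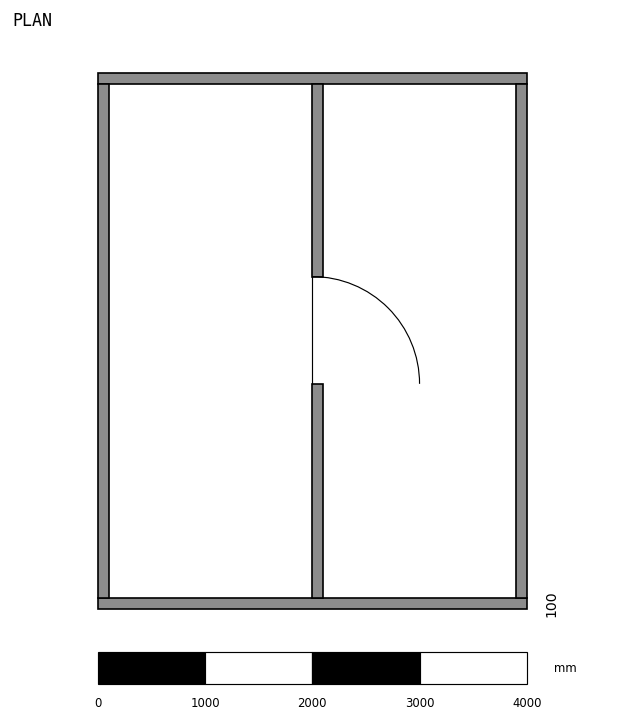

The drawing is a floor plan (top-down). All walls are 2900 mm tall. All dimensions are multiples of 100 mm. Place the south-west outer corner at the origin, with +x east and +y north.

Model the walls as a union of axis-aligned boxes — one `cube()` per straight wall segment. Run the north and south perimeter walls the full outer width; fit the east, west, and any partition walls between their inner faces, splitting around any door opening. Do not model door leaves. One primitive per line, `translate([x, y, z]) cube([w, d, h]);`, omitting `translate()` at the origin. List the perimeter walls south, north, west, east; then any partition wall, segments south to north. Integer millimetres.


cube([4000, 100, 2900]);
translate([0, 4900, 0]) cube([4000, 100, 2900]);
translate([0, 100, 0]) cube([100, 4800, 2900]);
translate([3900, 100, 0]) cube([100, 4800, 2900]);
translate([2000, 100, 0]) cube([100, 2000, 2900]);
translate([2000, 3100, 0]) cube([100, 1800, 2900]);


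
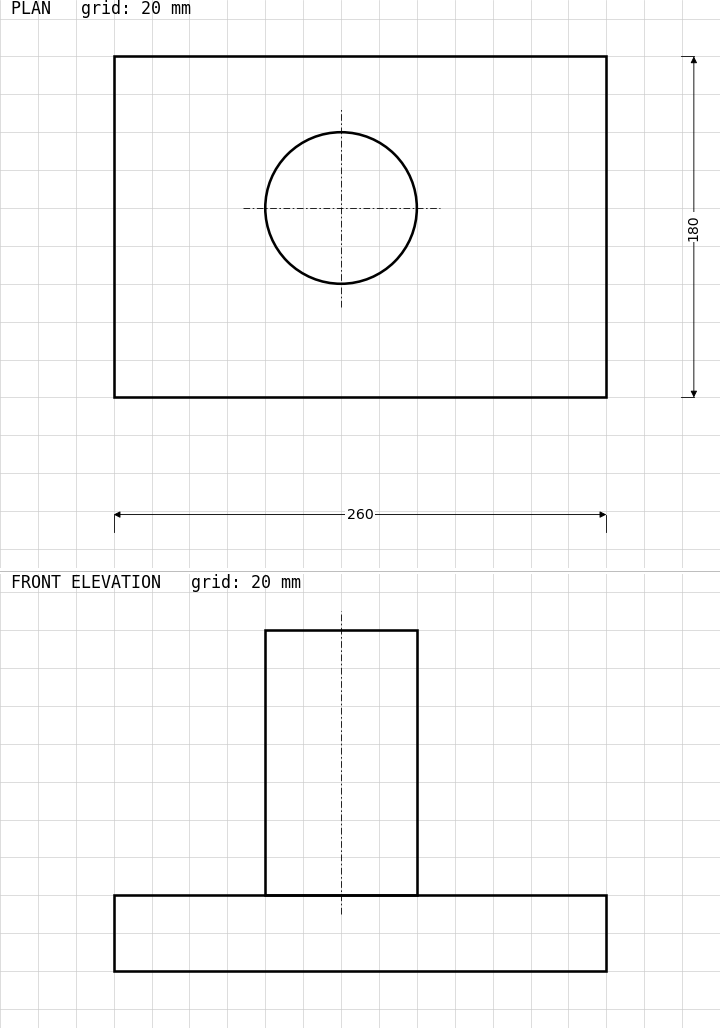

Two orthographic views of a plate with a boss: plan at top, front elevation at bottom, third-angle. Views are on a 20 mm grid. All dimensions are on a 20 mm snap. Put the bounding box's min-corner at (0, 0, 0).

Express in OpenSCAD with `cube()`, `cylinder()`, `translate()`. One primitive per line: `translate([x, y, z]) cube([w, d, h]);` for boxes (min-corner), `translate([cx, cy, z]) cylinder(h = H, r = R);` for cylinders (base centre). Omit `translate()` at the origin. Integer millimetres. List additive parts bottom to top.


cube([260, 180, 40]);
translate([120, 100, 40]) cylinder(h = 140, r = 40);


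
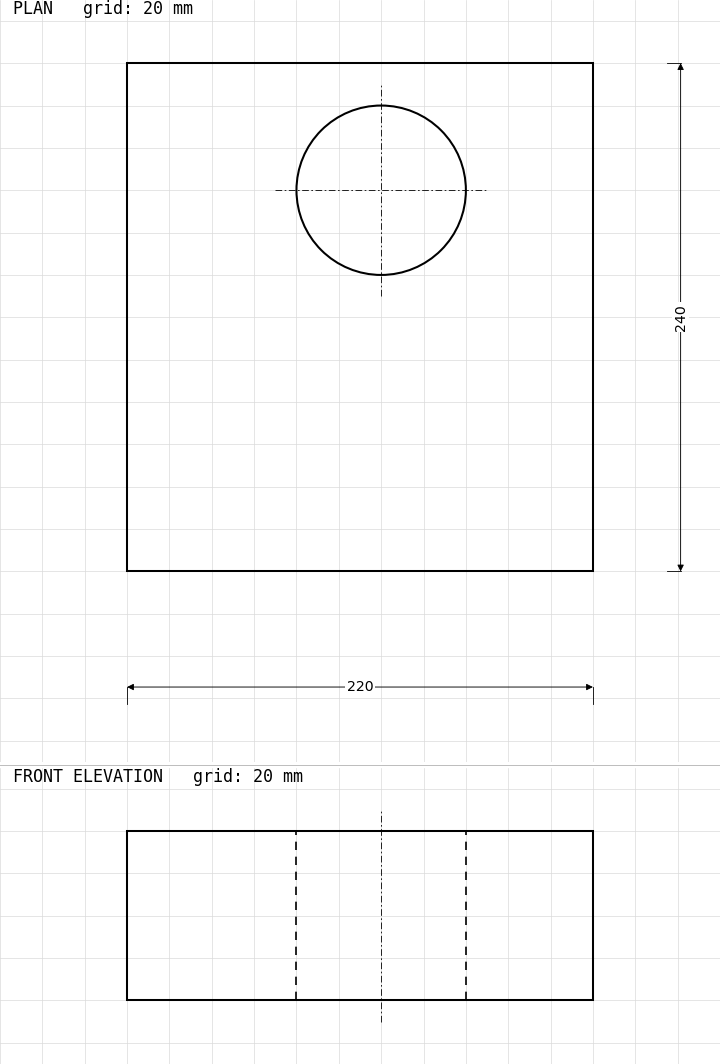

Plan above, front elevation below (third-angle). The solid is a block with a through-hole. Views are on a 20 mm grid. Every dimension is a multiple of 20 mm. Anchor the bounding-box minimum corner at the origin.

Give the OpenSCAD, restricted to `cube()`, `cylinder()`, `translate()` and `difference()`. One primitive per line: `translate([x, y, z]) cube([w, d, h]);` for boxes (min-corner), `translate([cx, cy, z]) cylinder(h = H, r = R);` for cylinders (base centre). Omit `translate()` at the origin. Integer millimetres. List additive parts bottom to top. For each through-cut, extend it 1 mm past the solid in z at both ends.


difference() {
  cube([220, 240, 80]);
  translate([120, 180, -1]) cylinder(h = 82, r = 40);
}
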